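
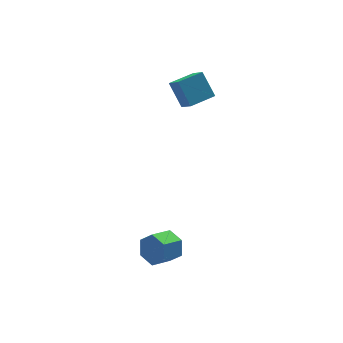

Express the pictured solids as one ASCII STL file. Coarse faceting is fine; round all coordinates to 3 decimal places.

solid 
facet normal 0.879 0.306 -0.366
outer loop
vertex -2.652 -4.075 -3.46
vertex -3.094 -3.619 -4.14
vertex -2.909 -3.19 -3.336
endloop
endfacet
facet normal 0.389 -0.016 0.921
outer loop
vertex -2.652 -4.075 -3.46
vertex -2.909 -3.19 -3.336
vertex -3.803 -4.477 -2.981
endloop
endfacet
facet normal 0.390 -0.017 0.921
outer loop
vertex -3.803 -4.477 -2.981
vertex -2.909 -3.19 -3.336
vertex -4.06 -3.592 -2.856
endloop
endfacet
facet normal -0.878 -0.307 0.367
outer loop
vertex -3.803 -4.477 -2.981
vertex -4.06 -3.592 -2.856
vertex -4.246 -4.021 -3.66
endloop
endfacet
facet normal 0.879 0.307 -0.366
outer loop
vertex -2.909 -3.19 -3.336
vertex -3.094 -3.619 -4.14
vertex -3.351 -2.734 -4.015
endloop
endfacet
facet normal -0.044 0.816 0.577
outer loop
vertex -2.909 -3.19 -3.336
vertex -3.351 -2.734 -4.015
vertex -4.06 -3.592 -2.856
endloop
endfacet
facet normal -0.045 0.816 0.576
outer loop
vertex -4.06 -3.592 -2.856
vertex -3.351 -2.734 -4.015
vertex -4.502 -3.136 -3.536
endloop
endfacet
facet normal -0.879 -0.306 0.366
outer loop
vertex -4.06 -3.592 -2.856
vertex -4.502 -3.136 -3.536
vertex -4.246 -4.021 -3.66
endloop
endfacet
facet normal 0.878 0.307 -0.367
outer loop
vertex -3.351 -2.734 -4.015
vertex -3.094 -3.619 -4.14
vertex -3.537 -3.163 -4.819
endloop
endfacet
facet normal -0.434 0.833 -0.344
outer loop
vertex -3.351 -2.734 -4.015
vertex -3.537 -3.163 -4.819
vertex -4.502 -3.136 -3.536
endloop
endfacet
facet normal -0.434 0.833 -0.344
outer loop
vertex -4.502 -3.136 -3.536
vertex -3.537 -3.163 -4.819
vertex -4.688 -3.565 -4.34
endloop
endfacet
facet normal -0.879 -0.306 0.366
outer loop
vertex -4.502 -3.136 -3.536
vertex -4.688 -3.565 -4.34
vertex -4.246 -4.021 -3.66
endloop
endfacet
facet normal 0.878 0.307 -0.367
outer loop
vertex -3.537 -3.163 -4.819
vertex -3.094 -3.619 -4.14
vertex -3.28 -4.048 -4.944
endloop
endfacet
facet normal -0.389 0.017 -0.921
outer loop
vertex -3.537 -3.163 -4.819
vertex -3.28 -4.048 -4.944
vertex -4.688 -3.565 -4.34
endloop
endfacet
facet normal -0.390 0.016 -0.921
outer loop
vertex -4.688 -3.565 -4.34
vertex -3.28 -4.048 -4.944
vertex -4.431 -4.45 -4.464
endloop
endfacet
facet normal -0.879 -0.306 0.366
outer loop
vertex -4.688 -3.565 -4.34
vertex -4.431 -4.45 -4.464
vertex -4.246 -4.021 -3.66
endloop
endfacet
facet normal 0.879 0.306 -0.366
outer loop
vertex -3.28 -4.048 -4.944
vertex -3.094 -3.619 -4.14
vertex -2.838 -4.504 -4.264
endloop
endfacet
facet normal 0.045 -0.816 -0.576
outer loop
vertex -3.28 -4.048 -4.944
vertex -2.838 -4.504 -4.264
vertex -4.431 -4.45 -4.464
endloop
endfacet
facet normal 0.045 -0.816 -0.577
outer loop
vertex -4.431 -4.45 -4.464
vertex -2.838 -4.504 -4.264
vertex -3.989 -4.906 -3.785
endloop
endfacet
facet normal -0.879 -0.307 0.366
outer loop
vertex -4.431 -4.45 -4.464
vertex -3.989 -4.906 -3.785
vertex -4.246 -4.021 -3.66
endloop
endfacet
facet normal 0.879 0.306 -0.366
outer loop
vertex -2.838 -4.504 -4.264
vertex -3.094 -3.619 -4.14
vertex -2.652 -4.075 -3.46
endloop
endfacet
facet normal 0.434 -0.833 0.344
outer loop
vertex -2.838 -4.504 -4.264
vertex -2.652 -4.075 -3.46
vertex -3.989 -4.906 -3.785
endloop
endfacet
facet normal 0.434 -0.833 0.344
outer loop
vertex -3.989 -4.906 -3.785
vertex -2.652 -4.075 -3.46
vertex -3.803 -4.477 -2.981
endloop
endfacet
facet normal -0.878 -0.307 0.367
outer loop
vertex -3.989 -4.906 -3.785
vertex -3.803 -4.477 -2.981
vertex -4.246 -4.021 -3.66
endloop
endfacet
facet normal -0.983 -0.171 -0.073
outer loop
vertex 0.066 2.47 3.019
vertex -0.039 3.4 2.252
vertex 0.335 1.459 1.757
endloop
endfacet
facet normal 0.087 -0.768 0.634
outer loop
vertex 1.839 1.72 1.868
vertex 0.066 2.47 3.019
vertex 0.335 1.459 1.757
endloop
endfacet
facet normal -0.983 -0.171 -0.074
outer loop
vertex 0.335 1.459 1.757
vertex -0.039 3.4 2.252
vertex 0.231 2.389 0.989
endloop
endfacet
facet normal 0.164 -0.617 -0.770
outer loop
vertex 0.231 2.389 0.989
vertex 1.839 1.72 1.868
vertex 0.335 1.459 1.757
endloop
endfacet
facet normal -0.164 0.617 0.770
outer loop
vertex 0.066 2.47 3.019
vertex 1.465 3.661 2.363
vertex -0.039 3.4 2.252
endloop
endfacet
facet normal 0.086 -0.769 0.634
outer loop
vertex 1.569 2.731 3.131
vertex 0.066 2.47 3.019
vertex 1.839 1.72 1.868
endloop
endfacet
facet normal -0.164 0.617 0.770
outer loop
vertex 1.569 2.731 3.131
vertex 1.465 3.661 2.363
vertex 0.066 2.47 3.019
endloop
endfacet
facet normal -0.087 0.769 -0.634
outer loop
vertex -0.039 3.4 2.252
vertex 1.465 3.661 2.363
vertex 0.231 2.389 0.989
endloop
endfacet
facet normal 0.164 -0.616 -0.770
outer loop
vertex 1.734 2.65 1.101
vertex 1.839 1.72 1.868
vertex 0.231 2.389 0.989
endloop
endfacet
facet normal -0.086 0.768 -0.634
outer loop
vertex 0.231 2.389 0.989
vertex 1.465 3.661 2.363
vertex 1.734 2.65 1.101
endloop
endfacet
facet normal 0.983 0.171 0.073
outer loop
vertex 1.734 2.65 1.101
vertex 1.569 2.731 3.131
vertex 1.839 1.72 1.868
endloop
endfacet
facet normal 0.983 0.170 0.073
outer loop
vertex 1.465 3.661 2.363
vertex 1.569 2.731 3.131
vertex 1.734 2.65 1.101
endloop
endfacet

endsolid


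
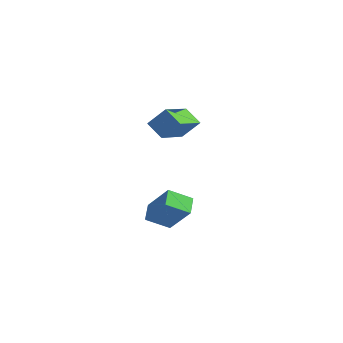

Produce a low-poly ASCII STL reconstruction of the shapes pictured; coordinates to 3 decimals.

solid 
facet normal -0.823 -0.004 0.569
outer loop
vertex -3.256 3.041 4.815
vertex -3.795 4.965 4.049
vertex -3.898 2.49 3.882
endloop
endfacet
facet normal 0.252 -0.899 0.358
outer loop
vertex -2.985 2.495 3.251
vertex -3.256 3.041 4.815
vertex -3.898 2.49 3.882
endloop
endfacet
facet normal -0.823 -0.004 0.569
outer loop
vertex -3.898 2.49 3.882
vertex -3.795 4.965 4.049
vertex -4.437 4.414 3.116
endloop
endfacet
facet normal -0.510 -0.438 -0.741
outer loop
vertex -4.437 4.414 3.116
vertex -2.985 2.495 3.251
vertex -3.898 2.49 3.882
endloop
endfacet
facet normal 0.510 0.438 0.741
outer loop
vertex -3.256 3.041 4.815
vertex -2.882 4.97 3.418
vertex -3.795 4.965 4.049
endloop
endfacet
facet normal 0.252 -0.899 0.358
outer loop
vertex -2.343 3.046 4.184
vertex -3.256 3.041 4.815
vertex -2.985 2.495 3.251
endloop
endfacet
facet normal 0.510 0.438 0.741
outer loop
vertex -2.343 3.046 4.184
vertex -2.882 4.97 3.418
vertex -3.256 3.041 4.815
endloop
endfacet
facet normal -0.252 0.899 -0.358
outer loop
vertex -3.795 4.965 4.049
vertex -2.882 4.97 3.418
vertex -4.437 4.414 3.116
endloop
endfacet
facet normal -0.510 -0.438 -0.741
outer loop
vertex -3.524 4.419 2.485
vertex -2.985 2.495 3.251
vertex -4.437 4.414 3.116
endloop
endfacet
facet normal -0.252 0.899 -0.358
outer loop
vertex -4.437 4.414 3.116
vertex -2.882 4.97 3.418
vertex -3.524 4.419 2.485
endloop
endfacet
facet normal 0.823 0.004 -0.569
outer loop
vertex -3.524 4.419 2.485
vertex -2.343 3.046 4.184
vertex -2.985 2.495 3.251
endloop
endfacet
facet normal 0.823 0.004 -0.569
outer loop
vertex -2.882 4.97 3.418
vertex -2.343 3.046 4.184
vertex -3.524 4.419 2.485
endloop
endfacet
facet normal -0.655 -0.030 -0.755
outer loop
vertex -4.352 2.957 -1.875
vertex -3.634 3.89 -2.535
vertex -3.783 2.191 -2.338
endloop
endfacet
facet normal -0.532 -0.691 0.489
outer loop
vertex -2.506 2.25 -0.865
vertex -4.352 2.957 -1.875
vertex -3.783 2.191 -2.338
endloop
endfacet
facet normal -0.655 -0.030 -0.755
outer loop
vertex -3.783 2.191 -2.338
vertex -3.634 3.89 -2.535
vertex -3.065 3.124 -2.998
endloop
endfacet
facet normal 0.537 -0.722 -0.437
outer loop
vertex -3.065 3.124 -2.998
vertex -2.506 2.25 -0.865
vertex -3.783 2.191 -2.338
endloop
endfacet
facet normal -0.537 0.722 0.437
outer loop
vertex -4.352 2.957 -1.875
vertex -2.357 3.949 -1.062
vertex -3.634 3.89 -2.535
endloop
endfacet
facet normal -0.532 -0.691 0.489
outer loop
vertex -3.075 3.016 -0.402
vertex -4.352 2.957 -1.875
vertex -2.506 2.25 -0.865
endloop
endfacet
facet normal -0.537 0.722 0.437
outer loop
vertex -3.075 3.016 -0.402
vertex -2.357 3.949 -1.062
vertex -4.352 2.957 -1.875
endloop
endfacet
facet normal 0.532 0.691 -0.489
outer loop
vertex -3.634 3.89 -2.535
vertex -2.357 3.949 -1.062
vertex -3.065 3.124 -2.998
endloop
endfacet
facet normal 0.537 -0.722 -0.437
outer loop
vertex -1.788 3.183 -1.525
vertex -2.506 2.25 -0.865
vertex -3.065 3.124 -2.998
endloop
endfacet
facet normal 0.532 0.691 -0.489
outer loop
vertex -3.065 3.124 -2.998
vertex -2.357 3.949 -1.062
vertex -1.788 3.183 -1.525
endloop
endfacet
facet normal 0.655 0.030 0.755
outer loop
vertex -1.788 3.183 -1.525
vertex -3.075 3.016 -0.402
vertex -2.506 2.25 -0.865
endloop
endfacet
facet normal 0.655 0.030 0.755
outer loop
vertex -2.357 3.949 -1.062
vertex -3.075 3.016 -0.402
vertex -1.788 3.183 -1.525
endloop
endfacet

endsolid


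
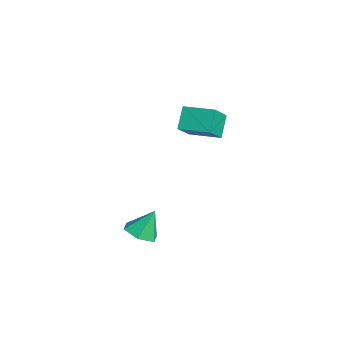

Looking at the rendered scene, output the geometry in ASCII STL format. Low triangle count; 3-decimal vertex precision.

solid 
facet normal 0.025 -0.479 -0.877
outer loop
vertex 3.971 -4.49 -2.143
vertex 3.011 -4.067 -2.401
vertex 3.92 -3.544 -2.661
endloop
endfacet
facet normal 0.873 0.270 0.407
outer loop
vertex 3.971 -4.49 -2.143
vertex 3.92 -3.544 -2.661
vertex 2.969 -3.213 -0.839
endloop
endfacet
facet normal 0.024 -0.479 -0.878
outer loop
vertex 3.92 -3.544 -2.661
vertex 3.011 -4.067 -2.401
vertex 2.961 -3.12 -2.919
endloop
endfacet
facet normal 0.395 0.918 0.040
outer loop
vertex 3.92 -3.544 -2.661
vertex 2.961 -3.12 -2.919
vertex 2.969 -3.213 -0.839
endloop
endfacet
facet normal 0.024 -0.479 -0.878
outer loop
vertex 2.961 -3.12 -2.919
vertex 3.011 -4.067 -2.401
vertex 2.052 -3.643 -2.659
endloop
endfacet
facet normal -0.489 0.871 0.041
outer loop
vertex 2.961 -3.12 -2.919
vertex 2.052 -3.643 -2.659
vertex 2.969 -3.213 -0.839
endloop
endfacet
facet normal 0.024 -0.480 -0.877
outer loop
vertex 2.052 -3.643 -2.659
vertex 3.011 -4.067 -2.401
vertex 2.103 -4.589 -2.14
endloop
endfacet
facet normal -0.895 0.176 0.409
outer loop
vertex 2.052 -3.643 -2.659
vertex 2.103 -4.589 -2.14
vertex 2.969 -3.213 -0.839
endloop
endfacet
facet normal 0.023 -0.479 -0.877
outer loop
vertex 2.103 -4.589 -2.14
vertex 3.011 -4.067 -2.401
vertex 3.062 -5.013 -1.883
endloop
endfacet
facet normal -0.417 -0.472 0.777
outer loop
vertex 2.103 -4.589 -2.14
vertex 3.062 -5.013 -1.883
vertex 2.969 -3.213 -0.839
endloop
endfacet
facet normal 0.025 -0.479 -0.877
outer loop
vertex 3.062 -5.013 -1.883
vertex 3.011 -4.067 -2.401
vertex 3.971 -4.49 -2.143
endloop
endfacet
facet normal 0.467 -0.426 0.775
outer loop
vertex 3.062 -5.013 -1.883
vertex 3.971 -4.49 -2.143
vertex 2.969 -3.213 -0.839
endloop
endfacet
facet normal -0.557 0.364 0.747
outer loop
vertex -4.389 0.657 2.478
vertex -3.127 2.224 2.654
vertex -5.523 1.723 1.112
endloop
endfacet
facet normal -0.624 -0.776 -0.088
outer loop
vertex -4.593 1.116 -0.134
vertex -4.389 0.657 2.478
vertex -5.523 1.723 1.112
endloop
endfacet
facet normal -0.557 0.364 0.747
outer loop
vertex -5.523 1.723 1.112
vertex -3.127 2.224 2.654
vertex -4.261 3.291 1.289
endloop
endfacet
facet normal -0.547 0.515 -0.660
outer loop
vertex -4.261 3.291 1.289
vertex -4.593 1.116 -0.134
vertex -5.523 1.723 1.112
endloop
endfacet
facet normal 0.548 -0.515 0.660
outer loop
vertex -4.389 0.657 2.478
vertex -2.197 1.617 1.408
vertex -3.127 2.224 2.654
endloop
endfacet
facet normal -0.625 -0.776 -0.088
outer loop
vertex -3.459 0.049 1.231
vertex -4.389 0.657 2.478
vertex -4.593 1.116 -0.134
endloop
endfacet
facet normal 0.548 -0.515 0.659
outer loop
vertex -3.459 0.049 1.231
vertex -2.197 1.617 1.408
vertex -4.389 0.657 2.478
endloop
endfacet
facet normal 0.624 0.776 0.088
outer loop
vertex -3.127 2.224 2.654
vertex -2.197 1.617 1.408
vertex -4.261 3.291 1.289
endloop
endfacet
facet normal -0.548 0.515 -0.659
outer loop
vertex -3.331 2.683 0.042
vertex -4.593 1.116 -0.134
vertex -4.261 3.291 1.289
endloop
endfacet
facet normal 0.624 0.776 0.087
outer loop
vertex -4.261 3.291 1.289
vertex -2.197 1.617 1.408
vertex -3.331 2.683 0.042
endloop
endfacet
facet normal 0.556 -0.364 -0.747
outer loop
vertex -3.331 2.683 0.042
vertex -3.459 0.049 1.231
vertex -4.593 1.116 -0.134
endloop
endfacet
facet normal 0.557 -0.364 -0.746
outer loop
vertex -2.197 1.617 1.408
vertex -3.459 0.049 1.231
vertex -3.331 2.683 0.042
endloop
endfacet

endsolid


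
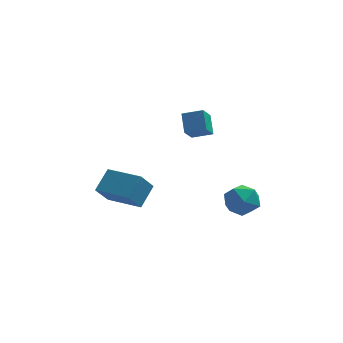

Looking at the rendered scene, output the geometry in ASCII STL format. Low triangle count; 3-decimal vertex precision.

solid 
facet normal -0.403 -0.484 0.776
outer loop
vertex -1.413 1.76 -0.724
vertex -3.067 2.853 -0.902
vertex -1.958 0.793 -1.61
endloop
endfacet
facet normal 0.831 -0.550 0.089
outer loop
vertex -1.413 1.447 -2.658
vertex -1.413 1.76 -0.724
vertex -1.958 0.793 -1.61
endloop
endfacet
facet normal -0.404 -0.484 0.776
outer loop
vertex -1.958 0.793 -1.61
vertex -3.067 2.853 -0.902
vertex -3.611 1.886 -1.788
endloop
endfacet
facet normal -0.383 -0.681 -0.624
outer loop
vertex -3.611 1.886 -1.788
vertex -1.413 1.447 -2.658
vertex -1.958 0.793 -1.61
endloop
endfacet
facet normal 0.383 0.681 0.624
outer loop
vertex -1.413 1.76 -0.724
vertex -2.522 3.507 -1.95
vertex -3.067 2.853 -0.902
endloop
endfacet
facet normal 0.831 -0.549 0.089
outer loop
vertex -0.869 2.414 -1.772
vertex -1.413 1.76 -0.724
vertex -1.413 1.447 -2.658
endloop
endfacet
facet normal 0.383 0.681 0.624
outer loop
vertex -0.869 2.414 -1.772
vertex -2.522 3.507 -1.95
vertex -1.413 1.76 -0.724
endloop
endfacet
facet normal -0.831 0.549 -0.089
outer loop
vertex -3.067 2.853 -0.902
vertex -2.522 3.507 -1.95
vertex -3.611 1.886 -1.788
endloop
endfacet
facet normal -0.383 -0.681 -0.624
outer loop
vertex -3.067 2.54 -2.836
vertex -1.413 1.447 -2.658
vertex -3.611 1.886 -1.788
endloop
endfacet
facet normal -0.831 0.549 -0.088
outer loop
vertex -3.611 1.886 -1.788
vertex -2.522 3.507 -1.95
vertex -3.067 2.54 -2.836
endloop
endfacet
facet normal 0.404 0.484 -0.776
outer loop
vertex -3.067 2.54 -2.836
vertex -0.869 2.414 -1.772
vertex -1.413 1.447 -2.658
endloop
endfacet
facet normal 0.404 0.484 -0.776
outer loop
vertex -2.522 3.507 -1.95
vertex -0.869 2.414 -1.772
vertex -3.067 2.54 -2.836
endloop
endfacet
facet normal -0.420 0.898 0.133
outer loop
vertex 3.237 -0.596 -0.669
vertex 2.521 -1.008 -0.147
vertex 3.333 -0.694 0.299
endloop
endfacet
facet normal 0.290 0.955 0.068
outer loop
vertex 3.237 -0.596 -0.669
vertex 3.333 -0.694 0.299
vertex 4.091 -0.882 -0.289
endloop
endfacet
facet normal 0.476 0.676 -0.562
outer loop
vertex 3.237 -0.596 -0.669
vertex 4.091 -0.882 -0.289
vertex 3.748 -1.312 -1.097
endloop
endfacet
facet normal -0.116 0.447 -0.887
outer loop
vertex 3.237 -0.596 -0.669
vertex 3.748 -1.312 -1.097
vertex 2.777 -1.39 -1.009
endloop
endfacet
facet normal -0.670 0.584 -0.458
outer loop
vertex 3.237 -0.596 -0.669
vertex 2.777 -1.39 -1.009
vertex 2.521 -1.008 -0.147
endloop
endfacet
facet normal 0.590 0.561 0.581
outer loop
vertex 4.091 -0.882 -0.289
vertex 3.333 -0.694 0.299
vertex 3.903 -1.47 0.469
endloop
endfacet
facet normal -0.558 0.469 0.685
outer loop
vertex 3.333 -0.694 0.299
vertex 2.521 -1.008 -0.147
vertex 2.932 -1.548 0.557
endloop
endfacet
facet normal -0.962 -0.039 -0.269
outer loop
vertex 2.521 -1.008 -0.147
vertex 2.777 -1.39 -1.009
vertex 2.589 -1.978 -0.251
endloop
endfacet
facet normal -0.066 -0.260 -0.963
outer loop
vertex 2.777 -1.39 -1.009
vertex 3.748 -1.312 -1.097
vertex 3.347 -2.166 -0.839
endloop
endfacet
facet normal 0.893 0.109 -0.437
outer loop
vertex 3.748 -1.312 -1.097
vertex 4.091 -0.882 -0.289
vertex 4.159 -1.852 -0.393
endloop
endfacet
facet normal 0.116 -0.447 0.887
outer loop
vertex 3.443 -2.264 0.129
vertex 3.903 -1.47 0.469
vertex 2.932 -1.548 0.557
endloop
endfacet
facet normal -0.476 -0.676 0.562
outer loop
vertex 3.443 -2.264 0.129
vertex 2.932 -1.548 0.557
vertex 2.589 -1.978 -0.251
endloop
endfacet
facet normal -0.290 -0.955 -0.068
outer loop
vertex 3.443 -2.264 0.129
vertex 2.589 -1.978 -0.251
vertex 3.347 -2.166 -0.839
endloop
endfacet
facet normal 0.420 -0.898 -0.133
outer loop
vertex 3.443 -2.264 0.129
vertex 3.347 -2.166 -0.839
vertex 4.159 -1.852 -0.393
endloop
endfacet
facet normal 0.670 -0.584 0.458
outer loop
vertex 3.443 -2.264 0.129
vertex 4.159 -1.852 -0.393
vertex 3.903 -1.47 0.469
endloop
endfacet
facet normal 0.066 0.260 0.963
outer loop
vertex 2.932 -1.548 0.557
vertex 3.903 -1.47 0.469
vertex 3.333 -0.694 0.299
endloop
endfacet
facet normal -0.893 -0.109 0.437
outer loop
vertex 2.589 -1.978 -0.251
vertex 2.932 -1.548 0.557
vertex 2.521 -1.008 -0.147
endloop
endfacet
facet normal -0.590 -0.561 -0.581
outer loop
vertex 3.347 -2.166 -0.839
vertex 2.589 -1.978 -0.251
vertex 2.777 -1.39 -1.009
endloop
endfacet
facet normal 0.558 -0.469 -0.685
outer loop
vertex 4.159 -1.852 -0.393
vertex 3.347 -2.166 -0.839
vertex 3.748 -1.312 -1.097
endloop
endfacet
facet normal 0.962 0.039 0.269
outer loop
vertex 3.903 -1.47 0.469
vertex 4.159 -1.852 -0.393
vertex 4.091 -0.882 -0.289
endloop
endfacet
facet normal -0.951 0.100 -0.294
outer loop
vertex 0.661 0.474 3.04
vertex 0.503 1.305 3.833
vertex 0.979 1.26 2.278
endloop
endfacet
facet normal 0.136 -0.717 -0.683
outer loop
vertex 1.977 1.155 2.587
vertex 0.661 0.474 3.04
vertex 0.979 1.26 2.278
endloop
endfacet
facet normal -0.951 0.100 -0.294
outer loop
vertex 0.979 1.26 2.278
vertex 0.503 1.305 3.833
vertex 0.821 2.092 3.072
endloop
endfacet
facet normal 0.279 0.690 -0.668
outer loop
vertex 0.821 2.092 3.072
vertex 1.977 1.155 2.587
vertex 0.979 1.26 2.278
endloop
endfacet
facet normal -0.279 -0.690 0.668
outer loop
vertex 0.661 0.474 3.04
vertex 1.501 1.2 4.142
vertex 0.503 1.305 3.833
endloop
endfacet
facet normal 0.135 -0.716 -0.684
outer loop
vertex 1.659 0.368 3.348
vertex 0.661 0.474 3.04
vertex 1.977 1.155 2.587
endloop
endfacet
facet normal -0.279 -0.690 0.668
outer loop
vertex 1.659 0.368 3.348
vertex 1.501 1.2 4.142
vertex 0.661 0.474 3.04
endloop
endfacet
facet normal -0.136 0.717 0.684
outer loop
vertex 0.503 1.305 3.833
vertex 1.501 1.2 4.142
vertex 0.821 2.092 3.072
endloop
endfacet
facet normal 0.279 0.690 -0.668
outer loop
vertex 1.819 1.986 3.38
vertex 1.977 1.155 2.587
vertex 0.821 2.092 3.072
endloop
endfacet
facet normal -0.135 0.717 0.684
outer loop
vertex 0.821 2.092 3.072
vertex 1.501 1.2 4.142
vertex 1.819 1.986 3.38
endloop
endfacet
facet normal 0.951 -0.100 0.294
outer loop
vertex 1.819 1.986 3.38
vertex 1.659 0.368 3.348
vertex 1.977 1.155 2.587
endloop
endfacet
facet normal 0.951 -0.100 0.294
outer loop
vertex 1.501 1.2 4.142
vertex 1.659 0.368 3.348
vertex 1.819 1.986 3.38
endloop
endfacet

endsolid


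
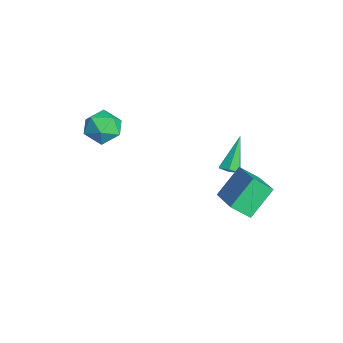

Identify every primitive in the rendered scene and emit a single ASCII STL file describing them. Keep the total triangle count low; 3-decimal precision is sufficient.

solid 
facet normal -0.901 -0.047 -0.431
outer loop
vertex 2.263 2.667 -0.102
vertex 2.542 3.502 -0.777
vertex 2.88 1.517 -1.268
endloop
endfacet
facet normal -0.251 -0.752 0.609
outer loop
vertex 4.818 1.618 -0.343
vertex 2.263 2.667 -0.102
vertex 2.88 1.517 -1.268
endloop
endfacet
facet normal -0.901 -0.047 -0.430
outer loop
vertex 2.88 1.517 -1.268
vertex 2.542 3.502 -0.777
vertex 3.159 2.352 -1.944
endloop
endfacet
facet normal 0.352 -0.657 -0.666
outer loop
vertex 3.159 2.352 -1.944
vertex 4.818 1.618 -0.343
vertex 2.88 1.517 -1.268
endloop
endfacet
facet normal -0.352 0.657 0.667
outer loop
vertex 2.263 2.667 -0.102
vertex 4.48 3.603 0.148
vertex 2.542 3.502 -0.777
endloop
endfacet
facet normal -0.252 -0.753 0.609
outer loop
vertex 4.201 2.768 0.824
vertex 2.263 2.667 -0.102
vertex 4.818 1.618 -0.343
endloop
endfacet
facet normal -0.353 0.657 0.666
outer loop
vertex 4.201 2.768 0.824
vertex 4.48 3.603 0.148
vertex 2.263 2.667 -0.102
endloop
endfacet
facet normal 0.251 0.753 -0.609
outer loop
vertex 2.542 3.502 -0.777
vertex 4.48 3.603 0.148
vertex 3.159 2.352 -1.944
endloop
endfacet
facet normal 0.353 -0.657 -0.667
outer loop
vertex 5.097 2.453 -1.018
vertex 4.818 1.618 -0.343
vertex 3.159 2.352 -1.944
endloop
endfacet
facet normal 0.252 0.752 -0.609
outer loop
vertex 3.159 2.352 -1.944
vertex 4.48 3.603 0.148
vertex 5.097 2.453 -1.018
endloop
endfacet
facet normal 0.901 0.047 0.430
outer loop
vertex 5.097 2.453 -1.018
vertex 4.201 2.768 0.824
vertex 4.818 1.618 -0.343
endloop
endfacet
facet normal 0.901 0.047 0.430
outer loop
vertex 4.48 3.603 0.148
vertex 4.201 2.768 0.824
vertex 5.097 2.453 -1.018
endloop
endfacet
facet normal 0.396 -0.351 -0.849
outer loop
vertex 1.71 2.841 -1.075
vertex 1.284 2.499 -1.132
vertex 1.262 3.003 -1.351
endloop
endfacet
facet normal 0.316 0.948 0.044
outer loop
vertex 1.71 2.841 -1.075
vertex 1.262 3.003 -1.351
vertex 0.536 3.161 0.472
endloop
endfacet
facet normal 0.396 -0.351 -0.848
outer loop
vertex 1.262 3.003 -1.351
vertex 1.284 2.499 -1.132
vertex 0.836 2.66 -1.408
endloop
endfacet
facet normal -0.575 0.763 -0.295
outer loop
vertex 1.262 3.003 -1.351
vertex 0.836 2.66 -1.408
vertex 0.536 3.161 0.472
endloop
endfacet
facet normal 0.396 -0.352 -0.848
outer loop
vertex 0.836 2.66 -1.408
vertex 1.284 2.499 -1.132
vertex 0.857 2.156 -1.189
endloop
endfacet
facet normal -0.986 -0.098 -0.131
outer loop
vertex 0.836 2.66 -1.408
vertex 0.857 2.156 -1.189
vertex 0.536 3.161 0.472
endloop
endfacet
facet normal 0.395 -0.350 -0.849
outer loop
vertex 0.857 2.156 -1.189
vertex 1.284 2.499 -1.132
vertex 1.305 1.994 -0.914
endloop
endfacet
facet normal -0.509 -0.777 0.372
outer loop
vertex 0.857 2.156 -1.189
vertex 1.305 1.994 -0.914
vertex 0.536 3.161 0.472
endloop
endfacet
facet normal 0.395 -0.350 -0.849
outer loop
vertex 1.305 1.994 -0.914
vertex 1.284 2.499 -1.132
vertex 1.732 2.337 -0.857
endloop
endfacet
facet normal 0.381 -0.592 0.710
outer loop
vertex 1.305 1.994 -0.914
vertex 1.732 2.337 -0.857
vertex 0.536 3.161 0.472
endloop
endfacet
facet normal 0.395 -0.350 -0.849
outer loop
vertex 1.732 2.337 -0.857
vertex 1.284 2.499 -1.132
vertex 1.71 2.841 -1.075
endloop
endfacet
facet normal 0.793 0.271 0.546
outer loop
vertex 1.732 2.337 -0.857
vertex 1.71 2.841 -1.075
vertex 0.536 3.161 0.472
endloop
endfacet
facet normal -0.791 0.596 0.139
outer loop
vertex -1.48 -2.602 0.91
vertex -1.34 -2.644 1.887
vertex -0.9 -1.937 1.355
endloop
endfacet
facet normal -0.473 0.736 -0.484
outer loop
vertex -1.48 -2.602 0.91
vertex -0.9 -1.937 1.355
vertex -0.628 -2.331 0.49
endloop
endfacet
facet normal -0.473 0.137 -0.871
outer loop
vertex -1.48 -2.602 0.91
vertex -0.628 -2.331 0.49
vertex -0.899 -3.281 0.488
endloop
endfacet
facet normal -0.790 -0.373 -0.487
outer loop
vertex -1.48 -2.602 0.91
vertex -0.899 -3.281 0.488
vertex -1.34 -3.475 1.351
endloop
endfacet
facet normal -0.987 -0.089 0.138
outer loop
vertex -1.48 -2.602 0.91
vertex -1.34 -3.475 1.351
vertex -1.34 -2.644 1.887
endloop
endfacet
facet normal 0.206 0.913 -0.351
outer loop
vertex -0.628 -2.331 0.49
vertex -0.9 -1.937 1.355
vertex 0.04 -2.205 1.209
endloop
endfacet
facet normal -0.309 0.687 0.658
outer loop
vertex -0.9 -1.937 1.355
vertex -1.34 -2.644 1.887
vertex -0.401 -2.399 2.072
endloop
endfacet
facet normal -0.626 -0.423 0.655
outer loop
vertex -1.34 -2.644 1.887
vertex -1.34 -3.475 1.351
vertex -0.672 -3.349 2.07
endloop
endfacet
facet normal -0.307 -0.883 -0.355
outer loop
vertex -1.34 -3.475 1.351
vertex -0.899 -3.281 0.488
vertex -0.4 -3.743 1.205
endloop
endfacet
facet normal 0.207 -0.057 -0.977
outer loop
vertex -0.899 -3.281 0.488
vertex -0.628 -2.331 0.49
vertex 0.04 -3.036 0.673
endloop
endfacet
facet normal 0.790 0.373 0.487
outer loop
vertex 0.18 -3.078 1.65
vertex 0.04 -2.205 1.209
vertex -0.401 -2.399 2.072
endloop
endfacet
facet normal 0.473 -0.137 0.871
outer loop
vertex 0.18 -3.078 1.65
vertex -0.401 -2.399 2.072
vertex -0.672 -3.349 2.07
endloop
endfacet
facet normal 0.473 -0.736 0.484
outer loop
vertex 0.18 -3.078 1.65
vertex -0.672 -3.349 2.07
vertex -0.4 -3.743 1.205
endloop
endfacet
facet normal 0.791 -0.596 -0.139
outer loop
vertex 0.18 -3.078 1.65
vertex -0.4 -3.743 1.205
vertex 0.04 -3.036 0.673
endloop
endfacet
facet normal 0.987 0.089 -0.138
outer loop
vertex 0.18 -3.078 1.65
vertex 0.04 -3.036 0.673
vertex 0.04 -2.205 1.209
endloop
endfacet
facet normal 0.307 0.883 0.355
outer loop
vertex -0.401 -2.399 2.072
vertex 0.04 -2.205 1.209
vertex -0.9 -1.937 1.355
endloop
endfacet
facet normal -0.207 0.057 0.977
outer loop
vertex -0.672 -3.349 2.07
vertex -0.401 -2.399 2.072
vertex -1.34 -2.644 1.887
endloop
endfacet
facet normal -0.206 -0.913 0.351
outer loop
vertex -0.4 -3.743 1.205
vertex -0.672 -3.349 2.07
vertex -1.34 -3.475 1.351
endloop
endfacet
facet normal 0.309 -0.687 -0.658
outer loop
vertex 0.04 -3.036 0.673
vertex -0.4 -3.743 1.205
vertex -0.899 -3.281 0.488
endloop
endfacet
facet normal 0.626 0.423 -0.655
outer loop
vertex 0.04 -2.205 1.209
vertex 0.04 -3.036 0.673
vertex -0.628 -2.331 0.49
endloop
endfacet

endsolid


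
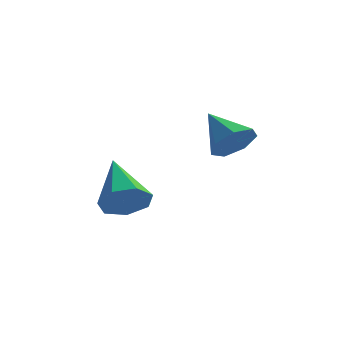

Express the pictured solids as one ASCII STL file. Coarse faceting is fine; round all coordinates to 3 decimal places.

solid 
facet normal 0.240 -0.839 -0.488
outer loop
vertex 1.334 -0.165 -2.679
vertex 0.965 0.166 -3.43
vertex 1.814 0.241 -3.142
endloop
endfacet
facet normal 0.617 0.151 0.772
outer loop
vertex 1.334 -0.165 -2.679
vertex 1.814 0.241 -3.142
vertex 0.455 1.954 -2.39
endloop
endfacet
facet normal 0.239 -0.840 -0.487
outer loop
vertex 1.814 0.241 -3.142
vertex 0.965 0.166 -3.43
vertex 1.655 0.59 -3.822
endloop
endfacet
facet normal 0.802 0.586 0.113
outer loop
vertex 1.814 0.241 -3.142
vertex 1.655 0.59 -3.822
vertex 0.455 1.954 -2.39
endloop
endfacet
facet normal 0.239 -0.840 -0.488
outer loop
vertex 1.655 0.59 -3.822
vertex 0.965 0.166 -3.43
vertex 0.976 0.62 -4.206
endloop
endfacet
facet normal 0.318 0.805 -0.500
outer loop
vertex 1.655 0.59 -3.822
vertex 0.976 0.62 -4.206
vertex 0.455 1.954 -2.39
endloop
endfacet
facet normal 0.239 -0.840 -0.488
outer loop
vertex 0.976 0.62 -4.206
vertex 0.965 0.166 -3.43
vertex 0.288 0.308 -4.006
endloop
endfacet
facet normal -0.468 0.643 -0.606
outer loop
vertex 0.976 0.62 -4.206
vertex 0.288 0.308 -4.006
vertex 0.455 1.954 -2.39
endloop
endfacet
facet normal 0.239 -0.840 -0.488
outer loop
vertex 0.288 0.308 -4.006
vertex 0.965 0.166 -3.43
vertex 0.11 -0.111 -3.372
endloop
endfacet
facet normal -0.967 0.221 -0.125
outer loop
vertex 0.288 0.308 -4.006
vertex 0.11 -0.111 -3.372
vertex 0.455 1.954 -2.39
endloop
endfacet
facet normal 0.239 -0.839 -0.488
outer loop
vertex 0.11 -0.111 -3.372
vertex 0.965 0.166 -3.43
vertex 0.576 -0.322 -2.781
endloop
endfacet
facet normal -0.801 -0.142 0.581
outer loop
vertex 0.11 -0.111 -3.372
vertex 0.576 -0.322 -2.781
vertex 0.455 1.954 -2.39
endloop
endfacet
facet normal 0.240 -0.840 -0.488
outer loop
vertex 0.576 -0.322 -2.781
vertex 0.965 0.166 -3.43
vertex 1.334 -0.165 -2.679
endloop
endfacet
facet normal -0.096 -0.173 0.980
outer loop
vertex 0.576 -0.322 -2.781
vertex 1.334 -0.165 -2.679
vertex 0.455 1.954 -2.39
endloop
endfacet
facet normal 0.522 -0.672 -0.526
outer loop
vertex 4.845 -2.171 0.721
vertex 4.313 -2.108 0.113
vertex 4.99 -1.681 0.239
endloop
endfacet
facet normal 0.519 0.516 0.681
outer loop
vertex 4.845 -2.171 0.721
vertex 4.99 -1.681 0.239
vertex 3.527 -1.092 0.907
endloop
endfacet
facet normal 0.522 -0.672 -0.525
outer loop
vertex 4.99 -1.681 0.239
vertex 4.313 -2.108 0.113
vertex 4.626 -1.513 -0.338
endloop
endfacet
facet normal 0.384 0.923 0.027
outer loop
vertex 4.99 -1.681 0.239
vertex 4.626 -1.513 -0.338
vertex 3.527 -1.092 0.907
endloop
endfacet
facet normal 0.521 -0.672 -0.525
outer loop
vertex 4.626 -1.513 -0.338
vertex 4.313 -2.108 0.113
vertex 4.026 -1.793 -0.575
endloop
endfacet
facet normal -0.211 0.854 -0.475
outer loop
vertex 4.626 -1.513 -0.338
vertex 4.026 -1.793 -0.575
vertex 3.527 -1.092 0.907
endloop
endfacet
facet normal 0.521 -0.673 -0.525
outer loop
vertex 4.026 -1.793 -0.575
vertex 4.313 -2.108 0.113
vertex 3.643 -2.31 -0.293
endloop
endfacet
facet normal -0.818 0.362 -0.447
outer loop
vertex 4.026 -1.793 -0.575
vertex 3.643 -2.31 -0.293
vertex 3.527 -1.092 0.907
endloop
endfacet
facet normal 0.521 -0.673 -0.525
outer loop
vertex 3.643 -2.31 -0.293
vertex 4.313 -2.108 0.113
vertex 3.764 -2.675 0.295
endloop
endfacet
facet normal -0.979 -0.181 0.089
outer loop
vertex 3.643 -2.31 -0.293
vertex 3.764 -2.675 0.295
vertex 3.527 -1.092 0.907
endloop
endfacet
facet normal 0.521 -0.673 -0.525
outer loop
vertex 3.764 -2.675 0.295
vertex 4.313 -2.108 0.113
vertex 4.299 -2.613 0.746
endloop
endfacet
facet normal -0.574 -0.369 0.731
outer loop
vertex 3.764 -2.675 0.295
vertex 4.299 -2.613 0.746
vertex 3.527 -1.092 0.907
endloop
endfacet
facet normal 0.521 -0.673 -0.525
outer loop
vertex 4.299 -2.613 0.746
vertex 4.313 -2.108 0.113
vertex 4.845 -2.171 0.721
endloop
endfacet
facet normal 0.093 -0.058 0.994
outer loop
vertex 4.299 -2.613 0.746
vertex 4.845 -2.171 0.721
vertex 3.527 -1.092 0.907
endloop
endfacet

endsolid


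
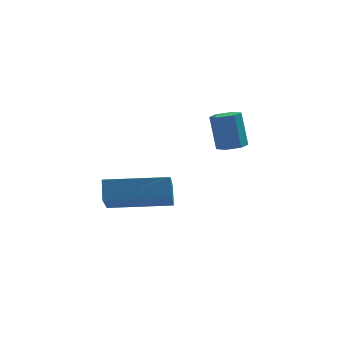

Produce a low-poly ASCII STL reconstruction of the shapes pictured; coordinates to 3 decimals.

solid 
facet normal -0.981 0.185 -0.052
outer loop
vertex -3.198 -1.019 1.868
vertex -3.128 -0.475 2.478
vertex -2.841 0.482 0.488
endloop
endfacet
facet normal -0.086 -0.663 -0.744
outer loop
vertex -0.692 0.075 0.602
vertex -3.198 -1.019 1.868
vertex -2.841 0.482 0.488
endloop
endfacet
facet normal -0.981 0.185 -0.052
outer loop
vertex -2.841 0.482 0.488
vertex -3.128 -0.475 2.478
vertex -2.771 1.026 1.098
endloop
endfacet
facet normal 0.173 0.725 -0.667
outer loop
vertex -2.771 1.026 1.098
vertex -0.692 0.075 0.602
vertex -2.841 0.482 0.488
endloop
endfacet
facet normal -0.173 -0.725 0.667
outer loop
vertex -3.198 -1.019 1.868
vertex -0.979 -0.882 2.592
vertex -3.128 -0.475 2.478
endloop
endfacet
facet normal -0.086 -0.663 -0.744
outer loop
vertex -1.049 -1.426 1.982
vertex -3.198 -1.019 1.868
vertex -0.692 0.075 0.602
endloop
endfacet
facet normal -0.173 -0.725 0.667
outer loop
vertex -1.049 -1.426 1.982
vertex -0.979 -0.882 2.592
vertex -3.198 -1.019 1.868
endloop
endfacet
facet normal 0.086 0.663 0.744
outer loop
vertex -3.128 -0.475 2.478
vertex -0.979 -0.882 2.592
vertex -2.771 1.026 1.098
endloop
endfacet
facet normal 0.173 0.725 -0.667
outer loop
vertex -0.622 0.619 1.212
vertex -0.692 0.075 0.602
vertex -2.771 1.026 1.098
endloop
endfacet
facet normal 0.086 0.663 0.744
outer loop
vertex -2.771 1.026 1.098
vertex -0.979 -0.882 2.592
vertex -0.622 0.619 1.212
endloop
endfacet
facet normal 0.981 -0.185 0.052
outer loop
vertex -0.622 0.619 1.212
vertex -1.049 -1.426 1.982
vertex -0.692 0.075 0.602
endloop
endfacet
facet normal 0.981 -0.185 0.052
outer loop
vertex -0.979 -0.882 2.592
vertex -1.049 -1.426 1.982
vertex -0.622 0.619 1.212
endloop
endfacet
facet normal 0.094 -0.378 -0.921
outer loop
vertex 2.118 2.862 1.578
vertex 1.786 2.445 1.715
vertex 1.575 2.907 1.504
endloop
endfacet
facet normal 0.126 0.922 -0.366
outer loop
vertex 2.118 2.862 1.578
vertex 1.575 2.907 1.504
vertex 1.985 3.392 2.867
endloop
endfacet
facet normal 0.125 0.922 -0.366
outer loop
vertex 1.985 3.392 2.867
vertex 1.575 2.907 1.504
vertex 1.442 3.436 2.793
endloop
endfacet
facet normal -0.095 0.380 0.920
outer loop
vertex 1.985 3.392 2.867
vertex 1.442 3.436 2.793
vertex 1.654 2.975 3.005
endloop
endfacet
facet normal 0.094 -0.378 -0.921
outer loop
vertex 1.575 2.907 1.504
vertex 1.786 2.445 1.715
vertex 1.243 2.49 1.641
endloop
endfacet
facet normal -0.792 0.532 -0.300
outer loop
vertex 1.575 2.907 1.504
vertex 1.243 2.49 1.641
vertex 1.442 3.436 2.793
endloop
endfacet
facet normal -0.792 0.532 -0.300
outer loop
vertex 1.442 3.436 2.793
vertex 1.243 2.49 1.641
vertex 1.11 3.019 2.93
endloop
endfacet
facet normal -0.096 0.379 0.920
outer loop
vertex 1.442 3.436 2.793
vertex 1.11 3.019 2.93
vertex 1.654 2.975 3.005
endloop
endfacet
facet normal 0.094 -0.379 -0.921
outer loop
vertex 1.243 2.49 1.641
vertex 1.786 2.445 1.715
vertex 1.455 2.028 1.853
endloop
endfacet
facet normal -0.918 -0.391 0.066
outer loop
vertex 1.243 2.49 1.641
vertex 1.455 2.028 1.853
vertex 1.11 3.019 2.93
endloop
endfacet
facet normal -0.918 -0.392 0.066
outer loop
vertex 1.11 3.019 2.93
vertex 1.455 2.028 1.853
vertex 1.322 2.558 3.142
endloop
endfacet
facet normal -0.096 0.379 0.920
outer loop
vertex 1.11 3.019 2.93
vertex 1.322 2.558 3.142
vertex 1.654 2.975 3.005
endloop
endfacet
facet normal 0.095 -0.380 -0.920
outer loop
vertex 1.455 2.028 1.853
vertex 1.786 2.445 1.715
vertex 1.998 1.984 1.927
endloop
endfacet
facet normal -0.125 -0.922 0.366
outer loop
vertex 1.455 2.028 1.853
vertex 1.998 1.984 1.927
vertex 1.322 2.558 3.142
endloop
endfacet
facet normal -0.126 -0.922 0.365
outer loop
vertex 1.322 2.558 3.142
vertex 1.998 1.984 1.927
vertex 1.865 2.513 3.216
endloop
endfacet
facet normal -0.094 0.378 0.921
outer loop
vertex 1.322 2.558 3.142
vertex 1.865 2.513 3.216
vertex 1.654 2.975 3.005
endloop
endfacet
facet normal 0.096 -0.379 -0.920
outer loop
vertex 1.998 1.984 1.927
vertex 1.786 2.445 1.715
vertex 2.33 2.401 1.79
endloop
endfacet
facet normal 0.792 -0.532 0.300
outer loop
vertex 1.998 1.984 1.927
vertex 2.33 2.401 1.79
vertex 1.865 2.513 3.216
endloop
endfacet
facet normal 0.792 -0.532 0.300
outer loop
vertex 1.865 2.513 3.216
vertex 2.33 2.401 1.79
vertex 2.197 2.93 3.079
endloop
endfacet
facet normal -0.094 0.378 0.921
outer loop
vertex 1.865 2.513 3.216
vertex 2.197 2.93 3.079
vertex 1.654 2.975 3.005
endloop
endfacet
facet normal 0.096 -0.379 -0.920
outer loop
vertex 2.33 2.401 1.79
vertex 1.786 2.445 1.715
vertex 2.118 2.862 1.578
endloop
endfacet
facet normal 0.918 0.392 -0.066
outer loop
vertex 2.33 2.401 1.79
vertex 2.118 2.862 1.578
vertex 2.197 2.93 3.079
endloop
endfacet
facet normal 0.918 0.391 -0.066
outer loop
vertex 2.197 2.93 3.079
vertex 2.118 2.862 1.578
vertex 1.985 3.392 2.867
endloop
endfacet
facet normal -0.094 0.379 0.921
outer loop
vertex 2.197 2.93 3.079
vertex 1.985 3.392 2.867
vertex 1.654 2.975 3.005
endloop
endfacet

endsolid


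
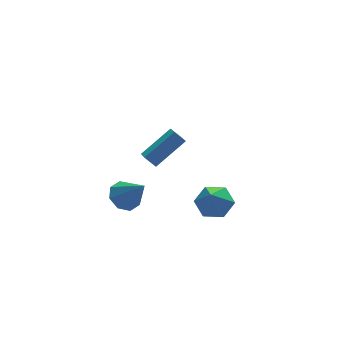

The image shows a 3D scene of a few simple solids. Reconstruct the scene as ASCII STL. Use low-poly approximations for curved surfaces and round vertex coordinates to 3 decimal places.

solid 
facet normal -0.333 0.551 -0.765
outer loop
vertex -2.589 3.435 -3.52
vertex -3.242 2.738 -3.738
vertex -3.243 3.533 -3.165
endloop
endfacet
facet normal 0.464 0.532 0.708
outer loop
vertex -2.589 3.435 -3.52
vertex -3.243 3.533 -3.165
vertex -2.558 1.602 -2.162
endloop
endfacet
facet normal -0.332 0.551 -0.765
outer loop
vertex -3.243 3.533 -3.165
vertex -3.242 2.738 -3.738
vertex -3.896 3.165 -3.147
endloop
endfacet
facet normal -0.198 0.396 0.897
outer loop
vertex -3.243 3.533 -3.165
vertex -3.896 3.165 -3.147
vertex -2.558 1.602 -2.162
endloop
endfacet
facet normal -0.332 0.551 -0.766
outer loop
vertex -3.896 3.165 -3.147
vertex -3.242 2.738 -3.738
vertex -4.167 2.547 -3.474
endloop
endfacet
facet normal -0.664 -0.101 0.741
outer loop
vertex -3.896 3.165 -3.147
vertex -4.167 2.547 -3.474
vertex -2.558 1.602 -2.162
endloop
endfacet
facet normal -0.332 0.552 -0.765
outer loop
vertex -4.167 2.547 -3.474
vertex -3.242 2.738 -3.738
vertex -3.895 2.041 -3.957
endloop
endfacet
facet normal -0.663 -0.672 0.330
outer loop
vertex -4.167 2.547 -3.474
vertex -3.895 2.041 -3.957
vertex -2.558 1.602 -2.162
endloop
endfacet
facet normal -0.332 0.552 -0.765
outer loop
vertex -3.895 2.041 -3.957
vertex -3.242 2.738 -3.738
vertex -3.242 1.943 -4.311
endloop
endfacet
facet normal -0.197 -0.976 -0.092
outer loop
vertex -3.895 2.041 -3.957
vertex -3.242 1.943 -4.311
vertex -2.558 1.602 -2.162
endloop
endfacet
facet normal -0.333 0.551 -0.765
outer loop
vertex -3.242 1.943 -4.311
vertex -3.242 2.738 -3.738
vertex -2.588 2.311 -4.33
endloop
endfacet
facet normal 0.464 -0.840 -0.281
outer loop
vertex -3.242 1.943 -4.311
vertex -2.588 2.311 -4.33
vertex -2.558 1.602 -2.162
endloop
endfacet
facet normal -0.333 0.551 -0.765
outer loop
vertex -2.588 2.311 -4.33
vertex -3.242 2.738 -3.738
vertex -2.318 2.929 -4.002
endloop
endfacet
facet normal 0.932 -0.341 -0.124
outer loop
vertex -2.588 2.311 -4.33
vertex -2.318 2.929 -4.002
vertex -2.558 1.602 -2.162
endloop
endfacet
facet normal -0.333 0.551 -0.765
outer loop
vertex -2.318 2.929 -4.002
vertex -3.242 2.738 -3.738
vertex -2.589 3.435 -3.52
endloop
endfacet
facet normal 0.931 0.227 0.285
outer loop
vertex -2.318 2.929 -4.002
vertex -2.589 3.435 -3.52
vertex -2.558 1.602 -2.162
endloop
endfacet
facet normal -0.808 -0.169 -0.564
outer loop
vertex -3.428 -0.883 2.388
vertex -3.276 0.052 1.89
vertex -2.971 -1.248 1.842
endloop
endfacet
facet normal -0.142 -0.874 0.465
outer loop
vertex -1.264 -0.892 3.03
vertex -3.428 -0.883 2.388
vertex -2.971 -1.248 1.842
endloop
endfacet
facet normal -0.809 -0.169 -0.564
outer loop
vertex -2.971 -1.248 1.842
vertex -3.276 0.052 1.89
vertex -2.819 -0.314 1.344
endloop
endfacet
facet normal 0.570 -0.457 -0.683
outer loop
vertex -2.819 -0.314 1.344
vertex -1.264 -0.892 3.03
vertex -2.971 -1.248 1.842
endloop
endfacet
facet normal -0.570 0.456 0.683
outer loop
vertex -3.428 -0.883 2.388
vertex -1.569 0.408 3.078
vertex -3.276 0.052 1.89
endloop
endfacet
facet normal -0.142 -0.873 0.466
outer loop
vertex -1.721 -0.526 3.576
vertex -3.428 -0.883 2.388
vertex -1.264 -0.892 3.03
endloop
endfacet
facet normal -0.571 0.457 0.683
outer loop
vertex -1.721 -0.526 3.576
vertex -1.569 0.408 3.078
vertex -3.428 -0.883 2.388
endloop
endfacet
facet normal 0.142 0.873 -0.466
outer loop
vertex -3.276 0.052 1.89
vertex -1.569 0.408 3.078
vertex -2.819 -0.314 1.344
endloop
endfacet
facet normal 0.571 -0.456 -0.683
outer loop
vertex -1.112 0.043 2.532
vertex -1.264 -0.892 3.03
vertex -2.819 -0.314 1.344
endloop
endfacet
facet normal 0.141 0.874 -0.466
outer loop
vertex -2.819 -0.314 1.344
vertex -1.569 0.408 3.078
vertex -1.112 0.043 2.532
endloop
endfacet
facet normal 0.809 0.169 0.564
outer loop
vertex -1.112 0.043 2.532
vertex -1.721 -0.526 3.576
vertex -1.264 -0.892 3.03
endloop
endfacet
facet normal 0.808 0.169 0.564
outer loop
vertex -1.569 0.408 3.078
vertex -1.721 -0.526 3.576
vertex -1.112 0.043 2.532
endloop
endfacet
facet normal 0.310 0.504 -0.806
outer loop
vertex 2.182 0.768 -4.397
vertex 1.22 1.277 -4.448
vertex 2.034 1.708 -3.866
endloop
endfacet
facet normal 0.735 -0.242 0.634
outer loop
vertex 2.182 0.768 -4.397
vertex 2.034 1.708 -3.866
vertex 0.56 0.203 -2.732
endloop
endfacet
facet normal 0.310 0.504 -0.806
outer loop
vertex 2.034 1.708 -3.866
vertex 1.22 1.277 -4.448
vertex 1.072 2.217 -3.917
endloop
endfacet
facet normal 0.197 0.459 0.866
outer loop
vertex 2.034 1.708 -3.866
vertex 1.072 2.217 -3.917
vertex 0.56 0.203 -2.732
endloop
endfacet
facet normal 0.311 0.504 -0.806
outer loop
vertex 1.072 2.217 -3.917
vertex 1.22 1.277 -4.448
vertex 0.258 1.787 -4.5
endloop
endfacet
facet normal -0.663 0.498 0.559
outer loop
vertex 1.072 2.217 -3.917
vertex 0.258 1.787 -4.5
vertex 0.56 0.203 -2.732
endloop
endfacet
facet normal 0.311 0.504 -0.806
outer loop
vertex 0.258 1.787 -4.5
vertex 1.22 1.277 -4.448
vertex 0.406 0.847 -5.031
endloop
endfacet
facet normal -0.986 -0.166 0.019
outer loop
vertex 0.258 1.787 -4.5
vertex 0.406 0.847 -5.031
vertex 0.56 0.203 -2.732
endloop
endfacet
facet normal 0.310 0.505 -0.806
outer loop
vertex 0.406 0.847 -5.031
vertex 1.22 1.277 -4.448
vertex 1.368 0.337 -4.98
endloop
endfacet
facet normal -0.449 -0.868 -0.213
outer loop
vertex 0.406 0.847 -5.031
vertex 1.368 0.337 -4.98
vertex 0.56 0.203 -2.732
endloop
endfacet
facet normal 0.310 0.505 -0.806
outer loop
vertex 1.368 0.337 -4.98
vertex 1.22 1.277 -4.448
vertex 2.182 0.768 -4.397
endloop
endfacet
facet normal 0.412 -0.906 0.094
outer loop
vertex 1.368 0.337 -4.98
vertex 2.182 0.768 -4.397
vertex 0.56 0.203 -2.732
endloop
endfacet

endsolid


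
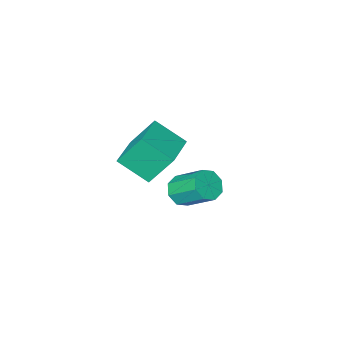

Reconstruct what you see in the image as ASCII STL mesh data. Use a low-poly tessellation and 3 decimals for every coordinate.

solid 
facet normal 0.290 -0.730 -0.619
outer loop
vertex 2.039 2.337 0.919
vertex 1.509 1.868 1.224
vertex 1.521 2.369 0.639
endloop
endfacet
facet normal 0.380 0.681 -0.626
outer loop
vertex 2.039 2.337 0.919
vertex 1.521 2.369 0.639
vertex 1.54 3.6 1.99
endloop
endfacet
facet normal 0.379 0.681 -0.626
outer loop
vertex 1.54 3.6 1.99
vertex 1.521 2.369 0.639
vertex 1.022 3.632 1.711
endloop
endfacet
facet normal -0.288 0.731 0.619
outer loop
vertex 1.54 3.6 1.99
vertex 1.022 3.632 1.711
vertex 1.011 3.132 2.296
endloop
endfacet
facet normal 0.288 -0.730 -0.620
outer loop
vertex 1.521 2.369 0.639
vertex 1.509 1.868 1.224
vertex 0.996 2.108 0.703
endloop
endfacet
facet normal -0.353 0.520 -0.777
outer loop
vertex 1.521 2.369 0.639
vertex 0.996 2.108 0.703
vertex 1.022 3.632 1.711
endloop
endfacet
facet normal -0.352 0.521 -0.778
outer loop
vertex 1.022 3.632 1.711
vertex 0.996 2.108 0.703
vertex 0.498 3.372 1.774
endloop
endfacet
facet normal -0.288 0.731 0.619
outer loop
vertex 1.022 3.632 1.711
vertex 0.498 3.372 1.774
vertex 1.011 3.132 2.296
endloop
endfacet
facet normal 0.288 -0.730 -0.620
outer loop
vertex 0.996 2.108 0.703
vertex 1.509 1.868 1.224
vertex 0.772 1.707 1.071
endloop
endfacet
facet normal -0.879 0.056 -0.474
outer loop
vertex 0.996 2.108 0.703
vertex 0.772 1.707 1.071
vertex 0.498 3.372 1.774
endloop
endfacet
facet normal -0.878 0.056 -0.475
outer loop
vertex 0.498 3.372 1.774
vertex 0.772 1.707 1.071
vertex 0.273 2.97 2.143
endloop
endfacet
facet normal -0.289 0.730 0.619
outer loop
vertex 0.498 3.372 1.774
vertex 0.273 2.97 2.143
vertex 1.011 3.132 2.296
endloop
endfacet
facet normal 0.288 -0.731 -0.619
outer loop
vertex 0.772 1.707 1.071
vertex 1.509 1.868 1.224
vertex 0.98 1.4 1.53
endloop
endfacet
facet normal -0.890 -0.443 0.107
outer loop
vertex 0.772 1.707 1.071
vertex 0.98 1.4 1.53
vertex 0.273 2.97 2.143
endloop
endfacet
facet normal -0.890 -0.443 0.107
outer loop
vertex 0.273 2.97 2.143
vertex 0.98 1.4 1.53
vertex 0.481 2.663 2.601
endloop
endfacet
facet normal -0.289 0.729 0.620
outer loop
vertex 0.273 2.97 2.143
vertex 0.481 2.663 2.601
vertex 1.011 3.132 2.296
endloop
endfacet
facet normal 0.288 -0.731 -0.619
outer loop
vertex 0.98 1.4 1.53
vertex 1.509 1.868 1.224
vertex 1.498 1.368 1.809
endloop
endfacet
facet normal -0.379 -0.681 0.626
outer loop
vertex 0.98 1.4 1.53
vertex 1.498 1.368 1.809
vertex 0.481 2.663 2.601
endloop
endfacet
facet normal -0.380 -0.681 0.626
outer loop
vertex 0.481 2.663 2.601
vertex 1.498 1.368 1.809
vertex 0.999 2.631 2.881
endloop
endfacet
facet normal -0.290 0.730 0.619
outer loop
vertex 0.481 2.663 2.601
vertex 0.999 2.631 2.881
vertex 1.011 3.132 2.296
endloop
endfacet
facet normal 0.288 -0.731 -0.619
outer loop
vertex 1.498 1.368 1.809
vertex 1.509 1.868 1.224
vertex 2.022 1.628 1.746
endloop
endfacet
facet normal 0.352 -0.521 0.778
outer loop
vertex 1.498 1.368 1.809
vertex 2.022 1.628 1.746
vertex 0.999 2.631 2.881
endloop
endfacet
facet normal 0.353 -0.520 0.778
outer loop
vertex 0.999 2.631 2.881
vertex 2.022 1.628 1.746
vertex 1.524 2.892 2.817
endloop
endfacet
facet normal -0.288 0.730 0.620
outer loop
vertex 0.999 2.631 2.881
vertex 1.524 2.892 2.817
vertex 1.011 3.132 2.296
endloop
endfacet
facet normal 0.289 -0.730 -0.619
outer loop
vertex 2.022 1.628 1.746
vertex 1.509 1.868 1.224
vertex 2.247 2.03 1.377
endloop
endfacet
facet normal 0.878 -0.056 0.475
outer loop
vertex 2.022 1.628 1.746
vertex 2.247 2.03 1.377
vertex 1.524 2.892 2.817
endloop
endfacet
facet normal 0.879 -0.055 0.474
outer loop
vertex 1.524 2.892 2.817
vertex 2.247 2.03 1.377
vertex 1.748 3.293 2.449
endloop
endfacet
facet normal -0.288 0.730 0.620
outer loop
vertex 1.524 2.892 2.817
vertex 1.748 3.293 2.449
vertex 1.011 3.132 2.296
endloop
endfacet
facet normal 0.289 -0.729 -0.620
outer loop
vertex 2.247 2.03 1.377
vertex 1.509 1.868 1.224
vertex 2.039 2.337 0.919
endloop
endfacet
facet normal 0.890 0.443 -0.107
outer loop
vertex 2.247 2.03 1.377
vertex 2.039 2.337 0.919
vertex 1.748 3.293 2.449
endloop
endfacet
facet normal 0.890 0.443 -0.107
outer loop
vertex 1.748 3.293 2.449
vertex 2.039 2.337 0.919
vertex 1.54 3.6 1.99
endloop
endfacet
facet normal -0.288 0.731 0.619
outer loop
vertex 1.748 3.293 2.449
vertex 1.54 3.6 1.99
vertex 1.011 3.132 2.296
endloop
endfacet
facet normal -0.750 -0.653 -0.107
outer loop
vertex 0.83 -3.409 0.405
vertex -0.006 -2.71 1.997
vertex -0.055 -2.232 -0.577
endloop
endfacet
facet normal 0.434 -0.362 -0.825
outer loop
vertex 1.346 -1.01 -0.377
vertex 0.83 -3.409 0.405
vertex -0.055 -2.232 -0.577
endloop
endfacet
facet normal -0.749 -0.653 -0.107
outer loop
vertex -0.055 -2.232 -0.577
vertex -0.006 -2.71 1.997
vertex -0.892 -1.533 1.016
endloop
endfacet
facet normal -0.501 0.665 -0.555
outer loop
vertex -0.892 -1.533 1.016
vertex 1.346 -1.01 -0.377
vertex -0.055 -2.232 -0.577
endloop
endfacet
facet normal 0.501 -0.665 0.555
outer loop
vertex 0.83 -3.409 0.405
vertex 1.395 -1.488 2.197
vertex -0.006 -2.71 1.997
endloop
endfacet
facet normal 0.433 -0.362 -0.825
outer loop
vertex 2.232 -2.187 0.604
vertex 0.83 -3.409 0.405
vertex 1.346 -1.01 -0.377
endloop
endfacet
facet normal 0.501 -0.665 0.555
outer loop
vertex 2.232 -2.187 0.604
vertex 1.395 -1.488 2.197
vertex 0.83 -3.409 0.405
endloop
endfacet
facet normal -0.433 0.362 0.825
outer loop
vertex -0.006 -2.71 1.997
vertex 1.395 -1.488 2.197
vertex -0.892 -1.533 1.016
endloop
endfacet
facet normal -0.501 0.665 -0.555
outer loop
vertex 0.51 -0.311 1.215
vertex 1.346 -1.01 -0.377
vertex -0.892 -1.533 1.016
endloop
endfacet
facet normal -0.433 0.363 0.825
outer loop
vertex -0.892 -1.533 1.016
vertex 1.395 -1.488 2.197
vertex 0.51 -0.311 1.215
endloop
endfacet
facet normal 0.750 0.653 0.107
outer loop
vertex 0.51 -0.311 1.215
vertex 2.232 -2.187 0.604
vertex 1.346 -1.01 -0.377
endloop
endfacet
facet normal 0.750 0.653 0.107
outer loop
vertex 1.395 -1.488 2.197
vertex 2.232 -2.187 0.604
vertex 0.51 -0.311 1.215
endloop
endfacet

endsolid


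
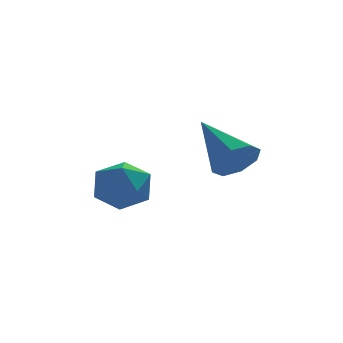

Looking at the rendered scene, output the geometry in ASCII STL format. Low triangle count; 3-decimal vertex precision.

solid 
facet normal -0.649 -0.372 0.664
outer loop
vertex -3.017 -0.344 0.86
vertex -2.928 -1.228 0.451
vertex -2.333 -0.964 1.181
endloop
endfacet
facet normal -0.284 0.174 0.943
outer loop
vertex -3.017 -0.344 0.86
vertex -2.333 -0.964 1.181
vertex -2.12 -0.016 1.07
endloop
endfacet
facet normal -0.398 0.747 0.533
outer loop
vertex -3.017 -0.344 0.86
vertex -2.12 -0.016 1.07
vertex -2.584 0.306 0.272
endloop
endfacet
facet normal -0.832 0.555 0.001
outer loop
vertex -3.017 -0.344 0.86
vertex -2.584 0.306 0.272
vertex -3.083 -0.442 -0.111
endloop
endfacet
facet normal -0.987 -0.137 0.081
outer loop
vertex -3.017 -0.344 0.86
vertex -3.083 -0.442 -0.111
vertex -2.928 -1.228 0.451
endloop
endfacet
facet normal 0.411 0.014 0.912
outer loop
vertex -2.12 -0.016 1.07
vertex -2.333 -0.964 1.181
vertex -1.477 -0.698 0.791
endloop
endfacet
facet normal -0.178 -0.870 0.460
outer loop
vertex -2.333 -0.964 1.181
vertex -2.928 -1.228 0.451
vertex -1.976 -1.446 0.408
endloop
endfacet
facet normal -0.727 -0.488 -0.482
outer loop
vertex -2.928 -1.228 0.451
vertex -3.083 -0.442 -0.111
vertex -2.44 -1.124 -0.39
endloop
endfacet
facet normal -0.475 0.631 -0.613
outer loop
vertex -3.083 -0.442 -0.111
vertex -2.584 0.306 0.272
vertex -2.227 -0.176 -0.501
endloop
endfacet
facet normal 0.227 0.942 0.248
outer loop
vertex -2.584 0.306 0.272
vertex -2.12 -0.016 1.07
vertex -1.632 0.088 0.229
endloop
endfacet
facet normal 0.832 -0.555 -0.001
outer loop
vertex -1.543 -0.796 -0.18
vertex -1.477 -0.698 0.791
vertex -1.976 -1.446 0.408
endloop
endfacet
facet normal 0.398 -0.747 -0.533
outer loop
vertex -1.543 -0.796 -0.18
vertex -1.976 -1.446 0.408
vertex -2.44 -1.124 -0.39
endloop
endfacet
facet normal 0.284 -0.174 -0.943
outer loop
vertex -1.543 -0.796 -0.18
vertex -2.44 -1.124 -0.39
vertex -2.227 -0.176 -0.501
endloop
endfacet
facet normal 0.649 0.372 -0.664
outer loop
vertex -1.543 -0.796 -0.18
vertex -2.227 -0.176 -0.501
vertex -1.632 0.088 0.229
endloop
endfacet
facet normal 0.987 0.137 -0.081
outer loop
vertex -1.543 -0.796 -0.18
vertex -1.632 0.088 0.229
vertex -1.477 -0.698 0.791
endloop
endfacet
facet normal 0.475 -0.631 0.613
outer loop
vertex -1.976 -1.446 0.408
vertex -1.477 -0.698 0.791
vertex -2.333 -0.964 1.181
endloop
endfacet
facet normal -0.227 -0.942 -0.248
outer loop
vertex -2.44 -1.124 -0.39
vertex -1.976 -1.446 0.408
vertex -2.928 -1.228 0.451
endloop
endfacet
facet normal -0.411 -0.014 -0.912
outer loop
vertex -2.227 -0.176 -0.501
vertex -2.44 -1.124 -0.39
vertex -3.083 -0.442 -0.111
endloop
endfacet
facet normal 0.178 0.870 -0.460
outer loop
vertex -1.632 0.088 0.229
vertex -2.227 -0.176 -0.501
vertex -2.584 0.306 0.272
endloop
endfacet
facet normal 0.727 0.488 0.482
outer loop
vertex -1.477 -0.698 0.791
vertex -1.632 0.088 0.229
vertex -2.12 -0.016 1.07
endloop
endfacet
facet normal 0.350 -0.787 -0.508
outer loop
vertex 1.404 -0.891 1.821
vertex 1.069 -0.59 1.124
vertex 1.802 -0.51 1.505
endloop
endfacet
facet normal 0.535 0.133 0.834
outer loop
vertex 1.404 -0.891 1.821
vertex 1.802 -0.51 1.505
vertex 0.331 1.07 2.196
endloop
endfacet
facet normal 0.350 -0.787 -0.508
outer loop
vertex 1.802 -0.51 1.505
vertex 1.069 -0.59 1.124
vertex 1.771 -0.176 0.966
endloop
endfacet
facet normal 0.760 0.571 0.310
outer loop
vertex 1.802 -0.51 1.505
vertex 1.771 -0.176 0.966
vertex 0.331 1.07 2.196
endloop
endfacet
facet normal 0.350 -0.787 -0.508
outer loop
vertex 1.771 -0.176 0.966
vertex 1.069 -0.59 1.124
vertex 1.329 -0.084 0.519
endloop
endfacet
facet normal 0.470 0.833 -0.293
outer loop
vertex 1.771 -0.176 0.966
vertex 1.329 -0.084 0.519
vertex 0.331 1.07 2.196
endloop
endfacet
facet normal 0.350 -0.787 -0.508
outer loop
vertex 1.329 -0.084 0.519
vertex 1.069 -0.59 1.124
vertex 0.735 -0.289 0.427
endloop
endfacet
facet normal -0.167 0.763 -0.624
outer loop
vertex 1.329 -0.084 0.519
vertex 0.735 -0.289 0.427
vertex 0.331 1.07 2.196
endloop
endfacet
facet normal 0.351 -0.787 -0.508
outer loop
vertex 0.735 -0.289 0.427
vertex 1.069 -0.59 1.124
vertex 0.336 -0.67 0.742
endloop
endfacet
facet normal -0.773 0.406 -0.488
outer loop
vertex 0.735 -0.289 0.427
vertex 0.336 -0.67 0.742
vertex 0.331 1.07 2.196
endloop
endfacet
facet normal 0.350 -0.787 -0.508
outer loop
vertex 0.336 -0.67 0.742
vertex 1.069 -0.59 1.124
vertex 0.368 -1.004 1.282
endloop
endfacet
facet normal -0.999 -0.034 0.038
outer loop
vertex 0.336 -0.67 0.742
vertex 0.368 -1.004 1.282
vertex 0.331 1.07 2.196
endloop
endfacet
facet normal 0.350 -0.787 -0.509
outer loop
vertex 0.368 -1.004 1.282
vertex 1.069 -0.59 1.124
vertex 0.81 -1.096 1.728
endloop
endfacet
facet normal -0.708 -0.295 0.641
outer loop
vertex 0.368 -1.004 1.282
vertex 0.81 -1.096 1.728
vertex 0.331 1.07 2.196
endloop
endfacet
facet normal 0.351 -0.786 -0.508
outer loop
vertex 0.81 -1.096 1.728
vertex 1.069 -0.59 1.124
vertex 1.404 -0.891 1.821
endloop
endfacet
facet normal -0.074 -0.226 0.971
outer loop
vertex 0.81 -1.096 1.728
vertex 1.404 -0.891 1.821
vertex 0.331 1.07 2.196
endloop
endfacet

endsolid


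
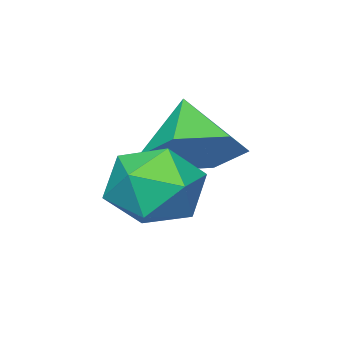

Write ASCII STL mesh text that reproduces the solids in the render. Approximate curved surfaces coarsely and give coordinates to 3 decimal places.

solid 
facet normal 0.429 0.530 -0.731
outer loop
vertex -2.978 0.133 2.0
vertex -3.613 -0.015 1.52
vertex -3.61 0.64 1.997
endloop
endfacet
facet normal 0.165 0.212 0.963
outer loop
vertex -2.978 0.133 2.0
vertex -3.61 0.64 1.997
vertex -4.107 -0.625 2.36
endloop
endfacet
facet normal 0.429 0.530 -0.731
outer loop
vertex -3.61 0.64 1.997
vertex -3.613 -0.015 1.52
vertex -4.245 0.492 1.517
endloop
endfacet
facet normal -0.606 0.430 0.669
outer loop
vertex -3.61 0.64 1.997
vertex -4.245 0.492 1.517
vertex -4.107 -0.625 2.36
endloop
endfacet
facet normal 0.429 0.531 -0.730
outer loop
vertex -4.245 0.492 1.517
vertex -3.613 -0.015 1.52
vertex -4.248 -0.163 1.039
endloop
endfacet
facet normal -0.995 -0.058 0.086
outer loop
vertex -4.245 0.492 1.517
vertex -4.248 -0.163 1.039
vertex -4.107 -0.625 2.36
endloop
endfacet
facet normal 0.430 0.531 -0.731
outer loop
vertex -4.248 -0.163 1.039
vertex -3.613 -0.015 1.52
vertex -3.616 -0.669 1.043
endloop
endfacet
facet normal -0.611 -0.765 -0.202
outer loop
vertex -4.248 -0.163 1.039
vertex -3.616 -0.669 1.043
vertex -4.107 -0.625 2.36
endloop
endfacet
facet normal 0.429 0.531 -0.731
outer loop
vertex -3.616 -0.669 1.043
vertex -3.613 -0.015 1.52
vertex -2.981 -0.521 1.523
endloop
endfacet
facet normal 0.159 -0.983 0.092
outer loop
vertex -3.616 -0.669 1.043
vertex -2.981 -0.521 1.523
vertex -4.107 -0.625 2.36
endloop
endfacet
facet normal 0.429 0.531 -0.731
outer loop
vertex -2.981 -0.521 1.523
vertex -3.613 -0.015 1.52
vertex -2.978 0.133 2.0
endloop
endfacet
facet normal 0.547 -0.495 0.675
outer loop
vertex -2.981 -0.521 1.523
vertex -2.978 0.133 2.0
vertex -4.107 -0.625 2.36
endloop
endfacet
facet normal 0.410 0.522 0.748
outer loop
vertex -2.342 0.875 1.449
vertex -2.615 0.346 1.967
vertex -1.902 0.251 1.643
endloop
endfacet
facet normal 0.786 0.600 0.149
outer loop
vertex -2.342 0.875 1.449
vertex -1.902 0.251 1.643
vertex -1.941 0.488 0.892
endloop
endfacet
facet normal 0.351 0.868 -0.351
outer loop
vertex -2.342 0.875 1.449
vertex -1.941 0.488 0.892
vertex -2.679 0.729 0.751
endloop
endfacet
facet normal -0.294 0.954 -0.058
outer loop
vertex -2.342 0.875 1.449
vertex -2.679 0.729 0.751
vertex -3.095 0.641 1.415
endloop
endfacet
facet normal -0.258 0.741 0.620
outer loop
vertex -2.342 0.875 1.449
vertex -3.095 0.641 1.415
vertex -2.615 0.346 1.967
endloop
endfacet
facet normal 0.997 -0.046 -0.066
outer loop
vertex -1.941 0.488 0.892
vertex -1.902 0.251 1.643
vertex -1.965 -0.281 1.065
endloop
endfacet
facet normal 0.388 -0.174 0.905
outer loop
vertex -1.902 0.251 1.643
vertex -2.615 0.346 1.967
vertex -2.381 -0.369 1.729
endloop
endfacet
facet normal -0.693 0.179 0.698
outer loop
vertex -2.615 0.346 1.967
vertex -3.095 0.641 1.415
vertex -3.119 -0.128 1.588
endloop
endfacet
facet normal -0.751 0.525 -0.401
outer loop
vertex -3.095 0.641 1.415
vertex -2.679 0.729 0.751
vertex -3.158 0.109 0.837
endloop
endfacet
facet normal 0.293 0.387 -0.874
outer loop
vertex -2.679 0.729 0.751
vertex -1.941 0.488 0.892
vertex -2.445 0.014 0.513
endloop
endfacet
facet normal 0.294 -0.954 0.058
outer loop
vertex -2.718 -0.515 1.031
vertex -1.965 -0.281 1.065
vertex -2.381 -0.369 1.729
endloop
endfacet
facet normal -0.351 -0.868 0.351
outer loop
vertex -2.718 -0.515 1.031
vertex -2.381 -0.369 1.729
vertex -3.119 -0.128 1.588
endloop
endfacet
facet normal -0.786 -0.600 -0.149
outer loop
vertex -2.718 -0.515 1.031
vertex -3.119 -0.128 1.588
vertex -3.158 0.109 0.837
endloop
endfacet
facet normal -0.410 -0.522 -0.748
outer loop
vertex -2.718 -0.515 1.031
vertex -3.158 0.109 0.837
vertex -2.445 0.014 0.513
endloop
endfacet
facet normal 0.258 -0.741 -0.620
outer loop
vertex -2.718 -0.515 1.031
vertex -2.445 0.014 0.513
vertex -1.965 -0.281 1.065
endloop
endfacet
facet normal 0.751 -0.525 0.401
outer loop
vertex -2.381 -0.369 1.729
vertex -1.965 -0.281 1.065
vertex -1.902 0.251 1.643
endloop
endfacet
facet normal -0.293 -0.387 0.874
outer loop
vertex -3.119 -0.128 1.588
vertex -2.381 -0.369 1.729
vertex -2.615 0.346 1.967
endloop
endfacet
facet normal -0.997 0.046 0.066
outer loop
vertex -3.158 0.109 0.837
vertex -3.119 -0.128 1.588
vertex -3.095 0.641 1.415
endloop
endfacet
facet normal -0.388 0.174 -0.905
outer loop
vertex -2.445 0.014 0.513
vertex -3.158 0.109 0.837
vertex -2.679 0.729 0.751
endloop
endfacet
facet normal 0.693 -0.179 -0.698
outer loop
vertex -1.965 -0.281 1.065
vertex -2.445 0.014 0.513
vertex -1.941 0.488 0.892
endloop
endfacet

endsolid


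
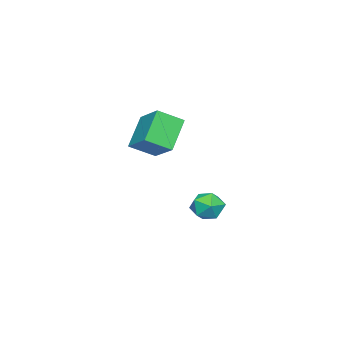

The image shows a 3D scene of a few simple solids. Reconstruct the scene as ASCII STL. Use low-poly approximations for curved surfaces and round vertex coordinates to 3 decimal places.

solid 
facet normal -0.530 0.697 -0.483
outer loop
vertex -0.506 2.047 1.886
vertex 0.468 3.453 2.844
vertex 0.93 2.087 0.368
endloop
endfacet
facet normal -0.497 -0.717 -0.489
outer loop
vertex 1.752 1.007 1.116
vertex -0.506 2.047 1.886
vertex 0.93 2.087 0.368
endloop
endfacet
facet normal -0.531 0.696 -0.483
outer loop
vertex 0.93 2.087 0.368
vertex 0.468 3.453 2.844
vertex 1.904 3.493 1.325
endloop
endfacet
facet normal 0.687 0.019 -0.727
outer loop
vertex 1.904 3.493 1.325
vertex 1.752 1.007 1.116
vertex 0.93 2.087 0.368
endloop
endfacet
facet normal -0.687 -0.019 0.727
outer loop
vertex -0.506 2.047 1.886
vertex 1.29 2.373 3.592
vertex 0.468 3.453 2.844
endloop
endfacet
facet normal -0.497 -0.717 -0.489
outer loop
vertex 0.316 0.967 2.635
vertex -0.506 2.047 1.886
vertex 1.752 1.007 1.116
endloop
endfacet
facet normal -0.687 -0.019 0.727
outer loop
vertex 0.316 0.967 2.635
vertex 1.29 2.373 3.592
vertex -0.506 2.047 1.886
endloop
endfacet
facet normal 0.497 0.717 0.489
outer loop
vertex 0.468 3.453 2.844
vertex 1.29 2.373 3.592
vertex 1.904 3.493 1.325
endloop
endfacet
facet normal 0.687 0.019 -0.726
outer loop
vertex 2.726 2.413 2.074
vertex 1.752 1.007 1.116
vertex 1.904 3.493 1.325
endloop
endfacet
facet normal 0.497 0.717 0.489
outer loop
vertex 1.904 3.493 1.325
vertex 1.29 2.373 3.592
vertex 2.726 2.413 2.074
endloop
endfacet
facet normal 0.530 -0.697 0.483
outer loop
vertex 2.726 2.413 2.074
vertex 0.316 0.967 2.635
vertex 1.752 1.007 1.116
endloop
endfacet
facet normal 0.530 -0.696 0.483
outer loop
vertex 1.29 2.373 3.592
vertex 0.316 0.967 2.635
vertex 2.726 2.413 2.074
endloop
endfacet
facet normal -0.741 0.672 -0.004
outer loop
vertex -2.381 4.128 -4.375
vertex -2.63 3.859 -3.424
vertex -1.953 4.605 -3.582
endloop
endfacet
facet normal -0.203 0.884 -0.422
outer loop
vertex -2.381 4.128 -4.375
vertex -1.953 4.605 -3.582
vertex -1.385 4.35 -4.39
endloop
endfacet
facet normal -0.099 0.381 -0.919
outer loop
vertex -2.381 4.128 -4.375
vertex -1.385 4.35 -4.39
vertex -1.711 3.445 -4.73
endloop
endfacet
facet normal -0.572 -0.140 -0.808
outer loop
vertex -2.381 4.128 -4.375
vertex -1.711 3.445 -4.73
vertex -2.481 3.142 -4.133
endloop
endfacet
facet normal -0.969 0.039 -0.243
outer loop
vertex -2.381 4.128 -4.375
vertex -2.481 3.142 -4.133
vertex -2.63 3.859 -3.424
endloop
endfacet
facet normal 0.385 0.923 -0.020
outer loop
vertex -1.385 4.35 -4.39
vertex -1.953 4.605 -3.582
vertex -1.019 4.218 -3.447
endloop
endfacet
facet normal -0.485 0.579 0.655
outer loop
vertex -1.953 4.605 -3.582
vertex -2.63 3.859 -3.424
vertex -1.789 3.915 -2.85
endloop
endfacet
facet normal -0.855 -0.444 0.269
outer loop
vertex -2.63 3.859 -3.424
vertex -2.481 3.142 -4.133
vertex -2.115 3.01 -3.19
endloop
endfacet
facet normal -0.211 -0.734 -0.645
outer loop
vertex -2.481 3.142 -4.133
vertex -1.711 3.445 -4.73
vertex -1.547 2.755 -3.998
endloop
endfacet
facet normal 0.555 0.110 -0.824
outer loop
vertex -1.711 3.445 -4.73
vertex -1.385 4.35 -4.39
vertex -0.87 3.501 -4.156
endloop
endfacet
facet normal 0.572 0.140 0.808
outer loop
vertex -1.119 3.232 -3.205
vertex -1.019 4.218 -3.447
vertex -1.789 3.915 -2.85
endloop
endfacet
facet normal 0.099 -0.381 0.919
outer loop
vertex -1.119 3.232 -3.205
vertex -1.789 3.915 -2.85
vertex -2.115 3.01 -3.19
endloop
endfacet
facet normal 0.203 -0.884 0.422
outer loop
vertex -1.119 3.232 -3.205
vertex -2.115 3.01 -3.19
vertex -1.547 2.755 -3.998
endloop
endfacet
facet normal 0.741 -0.672 0.004
outer loop
vertex -1.119 3.232 -3.205
vertex -1.547 2.755 -3.998
vertex -0.87 3.501 -4.156
endloop
endfacet
facet normal 0.969 -0.039 0.243
outer loop
vertex -1.119 3.232 -3.205
vertex -0.87 3.501 -4.156
vertex -1.019 4.218 -3.447
endloop
endfacet
facet normal 0.211 0.734 0.645
outer loop
vertex -1.789 3.915 -2.85
vertex -1.019 4.218 -3.447
vertex -1.953 4.605 -3.582
endloop
endfacet
facet normal -0.555 -0.110 0.824
outer loop
vertex -2.115 3.01 -3.19
vertex -1.789 3.915 -2.85
vertex -2.63 3.859 -3.424
endloop
endfacet
facet normal -0.385 -0.923 0.020
outer loop
vertex -1.547 2.755 -3.998
vertex -2.115 3.01 -3.19
vertex -2.481 3.142 -4.133
endloop
endfacet
facet normal 0.485 -0.579 -0.655
outer loop
vertex -0.87 3.501 -4.156
vertex -1.547 2.755 -3.998
vertex -1.711 3.445 -4.73
endloop
endfacet
facet normal 0.855 0.444 -0.269
outer loop
vertex -1.019 4.218 -3.447
vertex -0.87 3.501 -4.156
vertex -1.385 4.35 -4.39
endloop
endfacet

endsolid


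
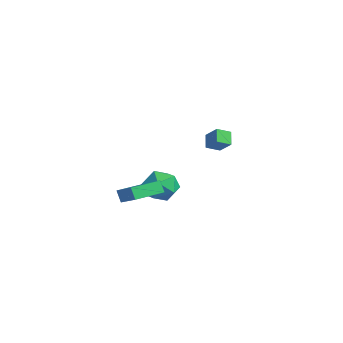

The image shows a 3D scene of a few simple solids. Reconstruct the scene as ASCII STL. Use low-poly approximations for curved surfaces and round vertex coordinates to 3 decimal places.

solid 
facet normal -0.611 0.436 0.660
outer loop
vertex 3.758 0.91 4.002
vertex 3.95 1.698 3.659
vertex 2.921 0.807 3.295
endloop
endfacet
facet normal -0.218 -0.895 0.389
outer loop
vertex 3.49 0.402 2.681
vertex 3.758 0.91 4.002
vertex 2.921 0.807 3.295
endloop
endfacet
facet normal -0.611 0.436 0.660
outer loop
vertex 2.921 0.807 3.295
vertex 3.95 1.698 3.659
vertex 3.113 1.595 2.952
endloop
endfacet
facet normal -0.760 -0.094 -0.642
outer loop
vertex 3.113 1.595 2.952
vertex 3.49 0.402 2.681
vertex 2.921 0.807 3.295
endloop
endfacet
facet normal 0.760 0.094 0.642
outer loop
vertex 3.758 0.91 4.002
vertex 4.519 1.293 3.045
vertex 3.95 1.698 3.659
endloop
endfacet
facet normal -0.218 -0.895 0.389
outer loop
vertex 4.327 0.505 3.388
vertex 3.758 0.91 4.002
vertex 3.49 0.402 2.681
endloop
endfacet
facet normal 0.760 0.094 0.642
outer loop
vertex 4.327 0.505 3.388
vertex 4.519 1.293 3.045
vertex 3.758 0.91 4.002
endloop
endfacet
facet normal 0.218 0.895 -0.389
outer loop
vertex 3.95 1.698 3.659
vertex 4.519 1.293 3.045
vertex 3.113 1.595 2.952
endloop
endfacet
facet normal -0.760 -0.094 -0.642
outer loop
vertex 3.682 1.19 2.338
vertex 3.49 0.402 2.681
vertex 3.113 1.595 2.952
endloop
endfacet
facet normal 0.218 0.895 -0.389
outer loop
vertex 3.113 1.595 2.952
vertex 4.519 1.293 3.045
vertex 3.682 1.19 2.338
endloop
endfacet
facet normal 0.611 -0.436 -0.660
outer loop
vertex 3.682 1.19 2.338
vertex 4.327 0.505 3.388
vertex 3.49 0.402 2.681
endloop
endfacet
facet normal 0.611 -0.436 -0.660
outer loop
vertex 4.519 1.293 3.045
vertex 4.327 0.505 3.388
vertex 3.682 1.19 2.338
endloop
endfacet
facet normal -0.862 0.508 -0.004
outer loop
vertex -4.128 2.959 -4.039
vertex -4.594 2.174 -3.215
vertex -4.001 3.183 -2.836
endloop
endfacet
facet normal -0.311 0.940 -0.142
outer loop
vertex -4.128 2.959 -4.039
vertex -4.001 3.183 -2.836
vertex -3.058 3.379 -3.601
endloop
endfacet
facet normal 0.023 0.692 -0.721
outer loop
vertex -4.128 2.959 -4.039
vertex -3.058 3.379 -3.601
vertex -3.068 2.492 -4.453
endloop
endfacet
facet normal -0.321 0.107 -0.941
outer loop
vertex -4.128 2.959 -4.039
vertex -3.068 2.492 -4.453
vertex -4.017 1.747 -4.214
endloop
endfacet
facet normal -0.867 -0.008 -0.498
outer loop
vertex -4.128 2.959 -4.039
vertex -4.017 1.747 -4.214
vertex -4.594 2.174 -3.215
endloop
endfacet
facet normal 0.143 0.902 0.408
outer loop
vertex -3.058 3.379 -3.601
vertex -4.001 3.183 -2.836
vertex -2.863 2.853 -2.506
endloop
endfacet
facet normal -0.748 0.203 0.631
outer loop
vertex -4.001 3.183 -2.836
vertex -4.594 2.174 -3.215
vertex -3.812 2.108 -2.267
endloop
endfacet
facet normal -0.758 -0.631 -0.168
outer loop
vertex -4.594 2.174 -3.215
vertex -4.017 1.747 -4.214
vertex -3.822 1.221 -3.119
endloop
endfacet
facet normal 0.127 -0.446 -0.886
outer loop
vertex -4.017 1.747 -4.214
vertex -3.068 2.492 -4.453
vertex -2.879 1.417 -3.884
endloop
endfacet
facet normal 0.684 0.501 -0.530
outer loop
vertex -3.068 2.492 -4.453
vertex -3.058 3.379 -3.601
vertex -2.286 2.426 -3.505
endloop
endfacet
facet normal 0.321 -0.107 0.941
outer loop
vertex -2.752 1.641 -2.681
vertex -2.863 2.853 -2.506
vertex -3.812 2.108 -2.267
endloop
endfacet
facet normal -0.023 -0.692 0.721
outer loop
vertex -2.752 1.641 -2.681
vertex -3.812 2.108 -2.267
vertex -3.822 1.221 -3.119
endloop
endfacet
facet normal 0.311 -0.940 0.142
outer loop
vertex -2.752 1.641 -2.681
vertex -3.822 1.221 -3.119
vertex -2.879 1.417 -3.884
endloop
endfacet
facet normal 0.862 -0.508 0.004
outer loop
vertex -2.752 1.641 -2.681
vertex -2.879 1.417 -3.884
vertex -2.286 2.426 -3.505
endloop
endfacet
facet normal 0.867 0.008 0.498
outer loop
vertex -2.752 1.641 -2.681
vertex -2.286 2.426 -3.505
vertex -2.863 2.853 -2.506
endloop
endfacet
facet normal -0.127 0.446 0.886
outer loop
vertex -3.812 2.108 -2.267
vertex -2.863 2.853 -2.506
vertex -4.001 3.183 -2.836
endloop
endfacet
facet normal -0.684 -0.501 0.530
outer loop
vertex -3.822 1.221 -3.119
vertex -3.812 2.108 -2.267
vertex -4.594 2.174 -3.215
endloop
endfacet
facet normal -0.143 -0.902 -0.408
outer loop
vertex -2.879 1.417 -3.884
vertex -3.822 1.221 -3.119
vertex -4.017 1.747 -4.214
endloop
endfacet
facet normal 0.748 -0.203 -0.631
outer loop
vertex -2.286 2.426 -3.505
vertex -2.879 1.417 -3.884
vertex -3.068 2.492 -4.453
endloop
endfacet
facet normal 0.758 0.631 0.168
outer loop
vertex -2.863 2.853 -2.506
vertex -2.286 2.426 -3.505
vertex -3.058 3.379 -3.601
endloop
endfacet
facet normal -0.877 -0.069 -0.476
outer loop
vertex -2.303 -1.413 -2.275
vertex -2.438 0.602 -2.319
vertex -1.893 -1.402 -3.031
endloop
endfacet
facet normal 0.067 -0.998 0.022
outer loop
vertex -0.622 -1.302 -2.341
vertex -2.303 -1.413 -2.275
vertex -1.893 -1.402 -3.031
endloop
endfacet
facet normal -0.877 -0.070 -0.475
outer loop
vertex -1.893 -1.402 -3.031
vertex -2.438 0.602 -2.319
vertex -2.029 0.613 -3.075
endloop
endfacet
facet normal 0.476 0.013 -0.879
outer loop
vertex -2.029 0.613 -3.075
vertex -0.622 -1.302 -2.341
vertex -1.893 -1.402 -3.031
endloop
endfacet
facet normal -0.476 -0.013 0.879
outer loop
vertex -2.303 -1.413 -2.275
vertex -1.167 0.702 -1.629
vertex -2.438 0.602 -2.319
endloop
endfacet
facet normal 0.067 -0.998 0.022
outer loop
vertex -1.031 -1.313 -1.585
vertex -2.303 -1.413 -2.275
vertex -0.622 -1.302 -2.341
endloop
endfacet
facet normal -0.476 -0.013 0.879
outer loop
vertex -1.031 -1.313 -1.585
vertex -1.167 0.702 -1.629
vertex -2.303 -1.413 -2.275
endloop
endfacet
facet normal -0.067 0.998 -0.022
outer loop
vertex -2.438 0.602 -2.319
vertex -1.167 0.702 -1.629
vertex -2.029 0.613 -3.075
endloop
endfacet
facet normal 0.476 0.013 -0.879
outer loop
vertex -0.757 0.713 -2.385
vertex -0.622 -1.302 -2.341
vertex -2.029 0.613 -3.075
endloop
endfacet
facet normal -0.067 0.998 -0.022
outer loop
vertex -2.029 0.613 -3.075
vertex -1.167 0.702 -1.629
vertex -0.757 0.713 -2.385
endloop
endfacet
facet normal 0.877 0.069 0.475
outer loop
vertex -0.757 0.713 -2.385
vertex -1.031 -1.313 -1.585
vertex -0.622 -1.302 -2.341
endloop
endfacet
facet normal 0.876 0.070 0.476
outer loop
vertex -1.167 0.702 -1.629
vertex -1.031 -1.313 -1.585
vertex -0.757 0.713 -2.385
endloop
endfacet

endsolid
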